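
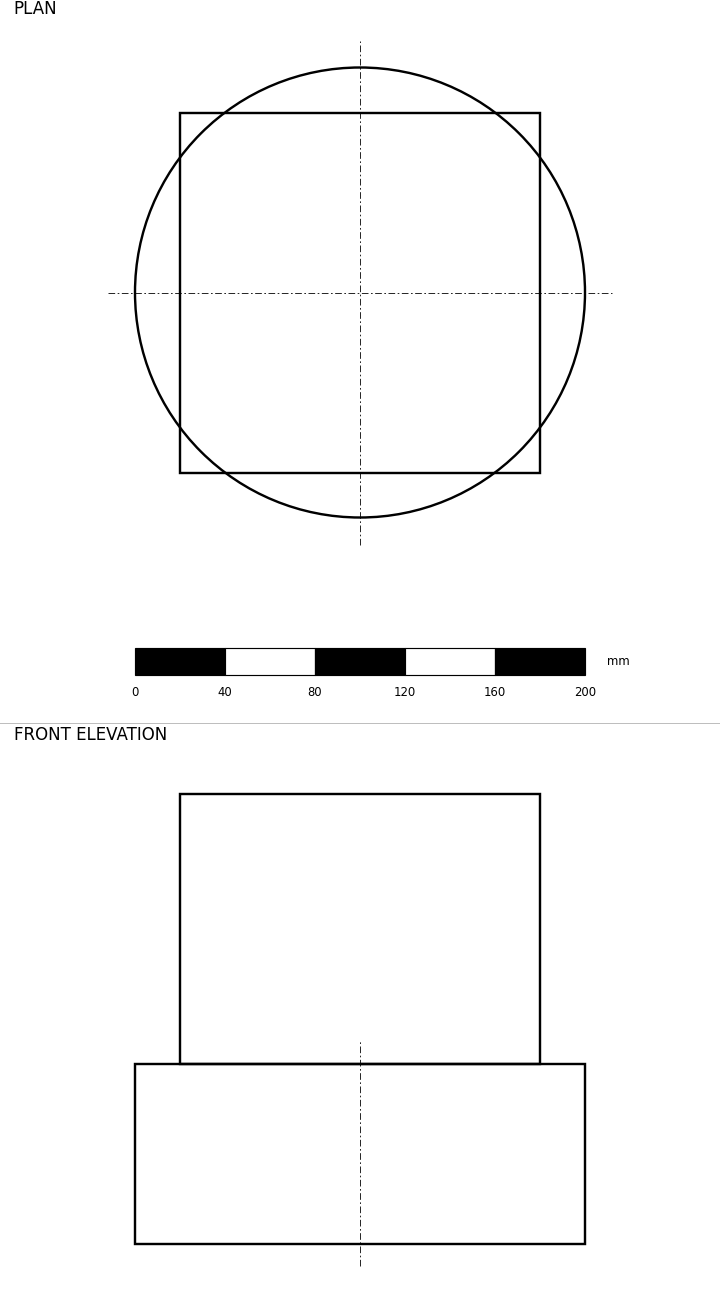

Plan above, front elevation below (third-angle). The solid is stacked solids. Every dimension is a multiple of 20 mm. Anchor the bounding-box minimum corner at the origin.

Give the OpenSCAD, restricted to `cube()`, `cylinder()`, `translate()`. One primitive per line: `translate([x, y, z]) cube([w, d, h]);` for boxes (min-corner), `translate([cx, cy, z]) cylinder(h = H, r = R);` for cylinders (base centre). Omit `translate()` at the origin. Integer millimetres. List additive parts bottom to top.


translate([100, 100, 0]) cylinder(h = 80, r = 100);
translate([20, 20, 80]) cube([160, 160, 120]);


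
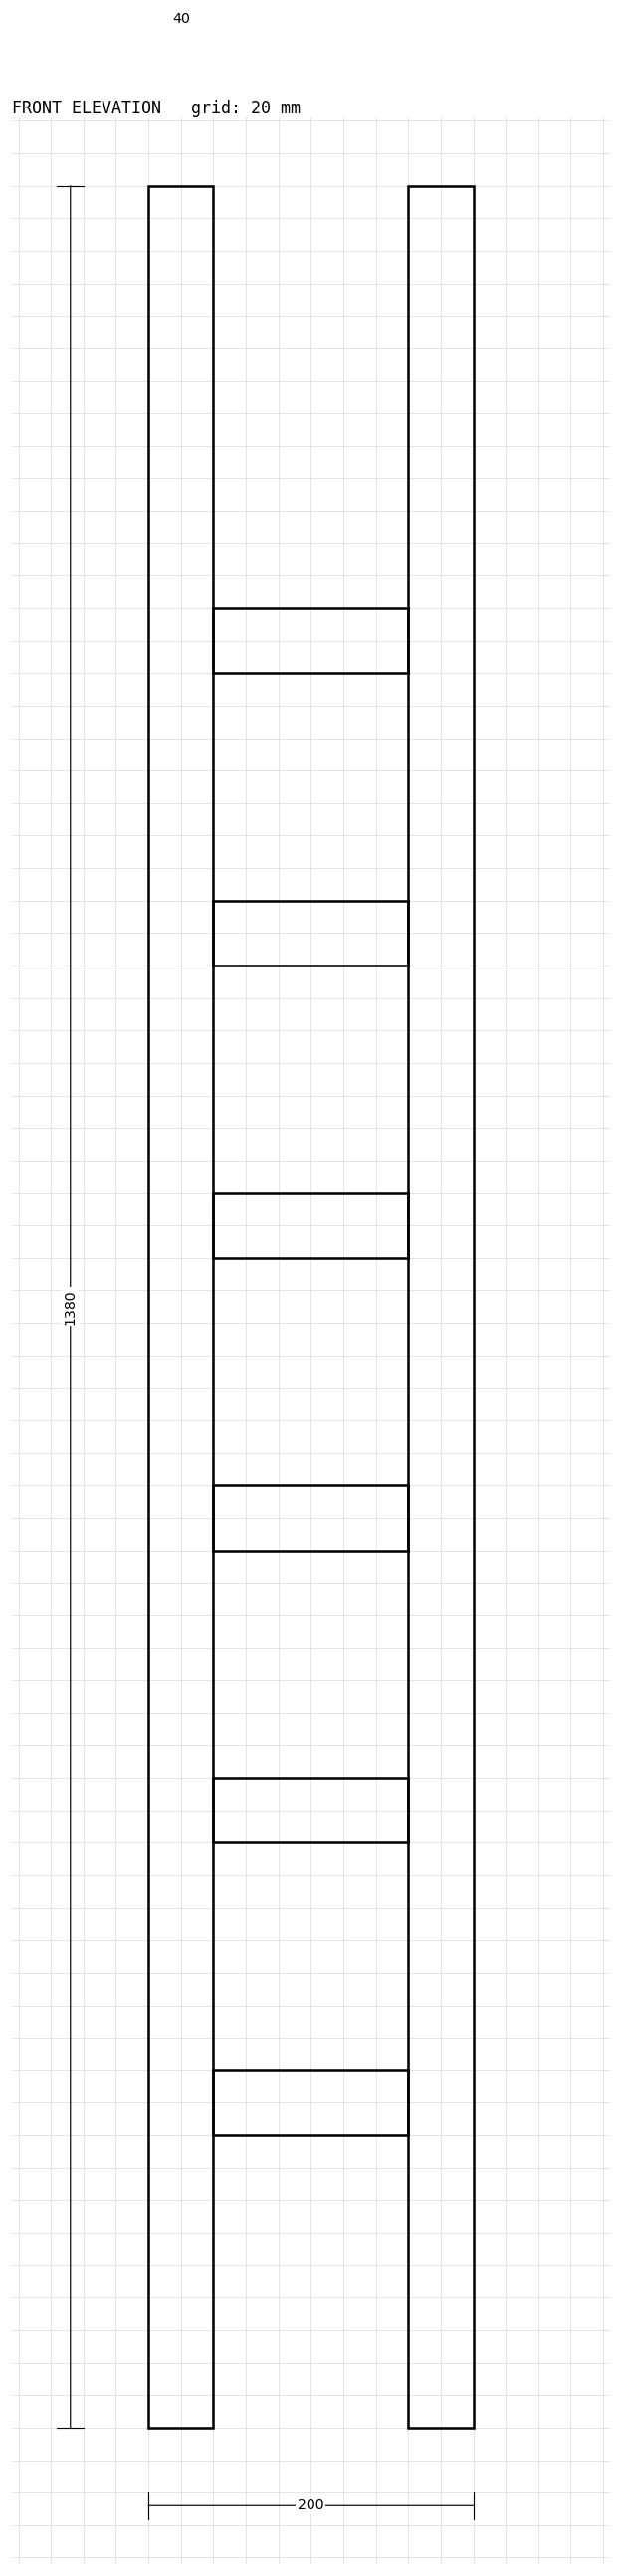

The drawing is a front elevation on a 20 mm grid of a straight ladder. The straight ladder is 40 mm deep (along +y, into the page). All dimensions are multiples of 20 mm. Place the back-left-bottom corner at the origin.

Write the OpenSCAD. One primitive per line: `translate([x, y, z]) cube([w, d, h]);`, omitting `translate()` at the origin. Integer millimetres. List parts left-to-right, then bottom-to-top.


cube([40, 40, 1380]);
translate([40, 0, 180]) cube([120, 40, 40]);
translate([40, 0, 360]) cube([120, 40, 40]);
translate([40, 0, 540]) cube([120, 40, 40]);
translate([40, 0, 720]) cube([120, 40, 40]);
translate([40, 0, 900]) cube([120, 40, 40]);
translate([40, 0, 1080]) cube([120, 40, 40]);
translate([160, 0, 0]) cube([40, 40, 1380]);


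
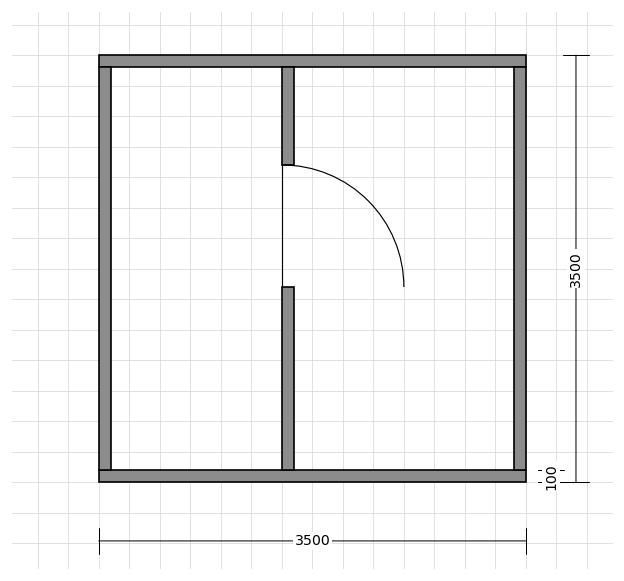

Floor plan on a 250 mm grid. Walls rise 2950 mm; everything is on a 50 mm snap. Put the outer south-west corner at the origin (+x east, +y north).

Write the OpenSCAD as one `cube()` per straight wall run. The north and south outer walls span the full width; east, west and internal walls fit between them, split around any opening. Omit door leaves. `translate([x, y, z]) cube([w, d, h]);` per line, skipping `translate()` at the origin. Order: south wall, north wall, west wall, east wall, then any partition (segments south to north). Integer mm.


cube([3500, 100, 2950]);
translate([0, 3400, 0]) cube([3500, 100, 2950]);
translate([0, 100, 0]) cube([100, 3300, 2950]);
translate([3400, 100, 0]) cube([100, 3300, 2950]);
translate([1500, 100, 0]) cube([100, 1500, 2950]);
translate([1500, 2600, 0]) cube([100, 800, 2950]);


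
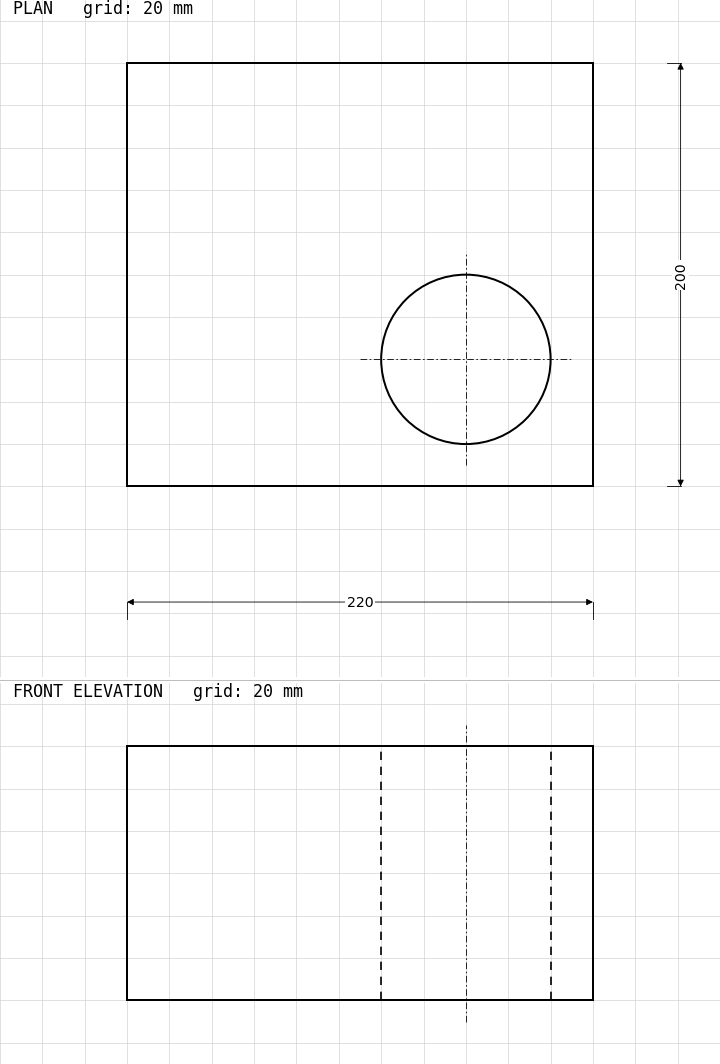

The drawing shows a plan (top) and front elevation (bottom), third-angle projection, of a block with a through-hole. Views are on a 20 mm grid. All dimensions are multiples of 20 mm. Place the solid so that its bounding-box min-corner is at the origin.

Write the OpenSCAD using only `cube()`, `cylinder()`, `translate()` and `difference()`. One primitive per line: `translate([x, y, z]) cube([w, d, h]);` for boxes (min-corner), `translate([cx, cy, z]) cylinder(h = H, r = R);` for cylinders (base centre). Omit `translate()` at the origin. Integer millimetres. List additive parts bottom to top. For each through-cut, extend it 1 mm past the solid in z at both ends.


difference() {
  cube([220, 200, 120]);
  translate([160, 60, -1]) cylinder(h = 122, r = 40);
}


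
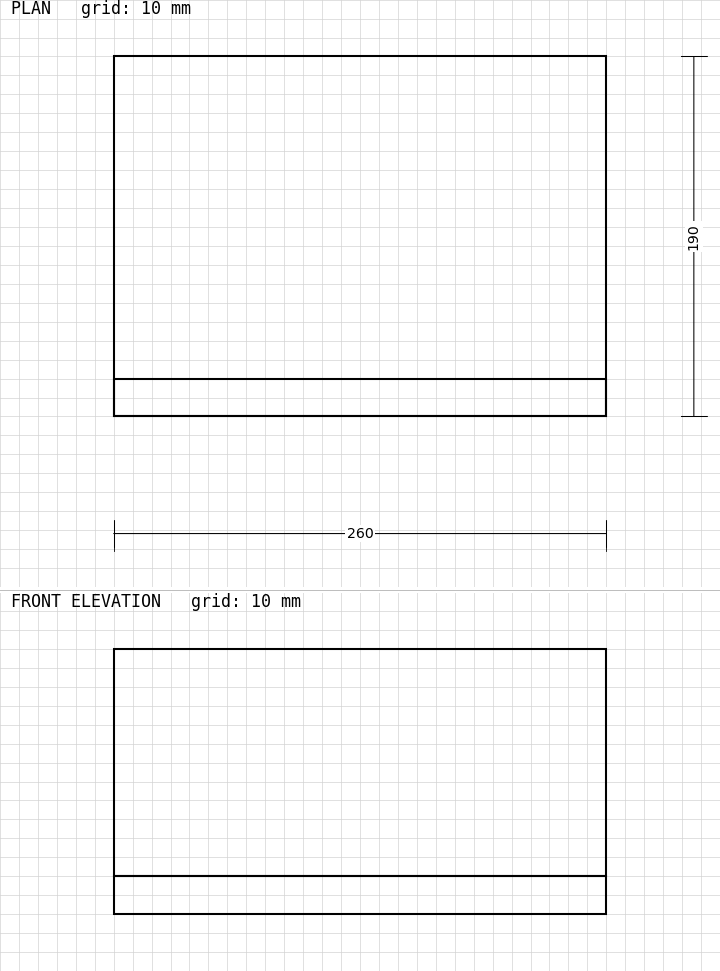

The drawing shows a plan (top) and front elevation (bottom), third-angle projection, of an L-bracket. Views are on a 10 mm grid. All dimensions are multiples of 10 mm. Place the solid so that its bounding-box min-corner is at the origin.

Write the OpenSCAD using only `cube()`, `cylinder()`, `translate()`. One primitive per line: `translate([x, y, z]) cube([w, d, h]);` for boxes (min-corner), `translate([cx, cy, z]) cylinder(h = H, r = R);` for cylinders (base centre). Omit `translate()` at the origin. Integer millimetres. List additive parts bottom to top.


cube([260, 190, 20]);
translate([0, 0, 20]) cube([260, 20, 120]);


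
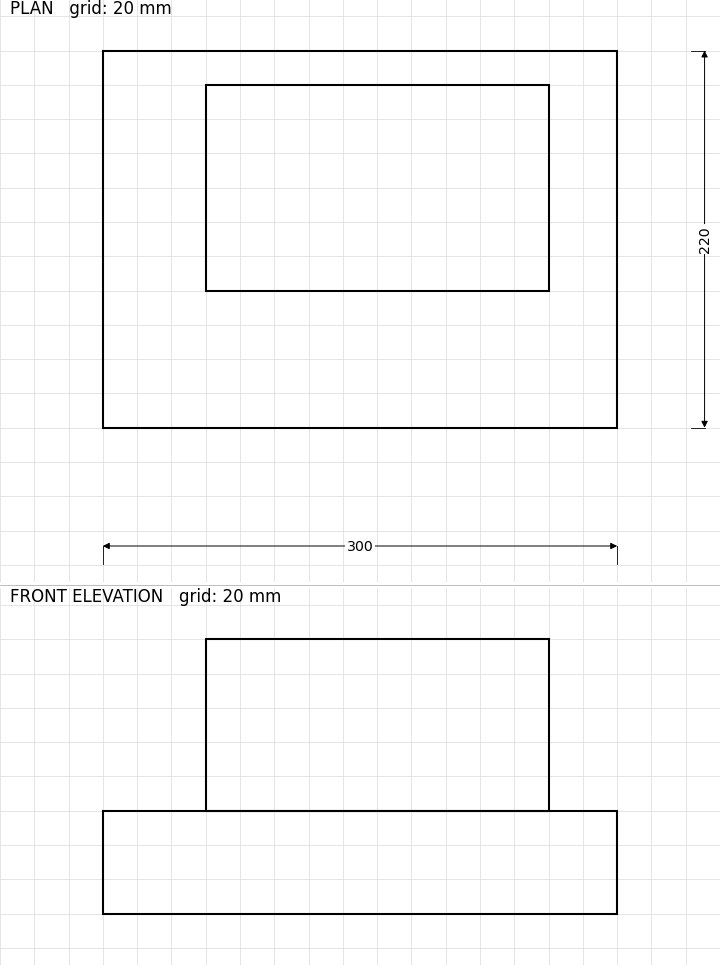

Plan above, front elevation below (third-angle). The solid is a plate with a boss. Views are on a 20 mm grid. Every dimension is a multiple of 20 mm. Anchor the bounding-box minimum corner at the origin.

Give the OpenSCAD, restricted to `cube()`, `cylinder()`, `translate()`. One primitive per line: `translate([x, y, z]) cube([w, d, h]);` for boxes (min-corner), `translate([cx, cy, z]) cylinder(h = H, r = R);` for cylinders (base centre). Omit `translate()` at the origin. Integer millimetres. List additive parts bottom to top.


cube([300, 220, 60]);
translate([60, 80, 60]) cube([200, 120, 100]);


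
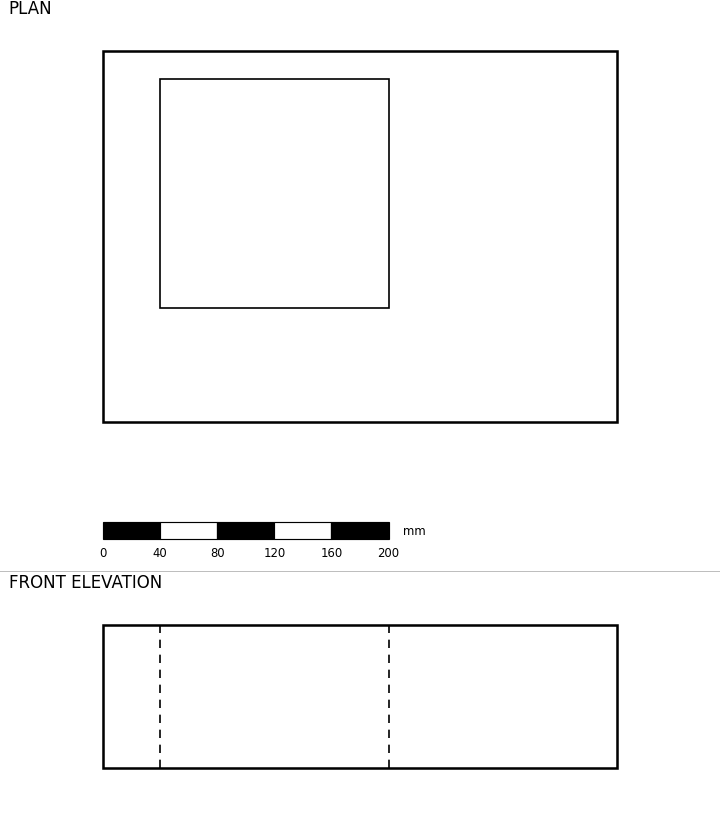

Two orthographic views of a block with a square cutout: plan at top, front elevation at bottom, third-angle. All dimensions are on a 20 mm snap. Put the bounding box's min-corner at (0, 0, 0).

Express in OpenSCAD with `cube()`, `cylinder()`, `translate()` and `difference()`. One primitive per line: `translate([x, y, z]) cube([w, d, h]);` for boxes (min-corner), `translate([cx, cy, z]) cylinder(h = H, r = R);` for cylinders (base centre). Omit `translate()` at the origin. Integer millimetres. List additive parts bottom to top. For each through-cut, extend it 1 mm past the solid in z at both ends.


difference() {
  cube([360, 260, 100]);
  translate([40, 80, -1]) cube([160, 160, 102]);
}


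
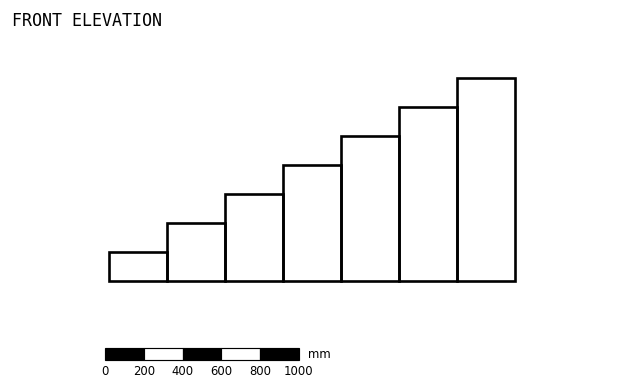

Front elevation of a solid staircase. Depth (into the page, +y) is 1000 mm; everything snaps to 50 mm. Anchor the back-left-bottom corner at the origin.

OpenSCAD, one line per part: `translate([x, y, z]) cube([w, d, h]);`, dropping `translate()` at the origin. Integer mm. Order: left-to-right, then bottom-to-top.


cube([300, 1000, 150]);
translate([300, 0, 0]) cube([300, 1000, 300]);
translate([600, 0, 0]) cube([300, 1000, 450]);
translate([900, 0, 0]) cube([300, 1000, 600]);
translate([1200, 0, 0]) cube([300, 1000, 750]);
translate([1500, 0, 0]) cube([300, 1000, 900]);
translate([1800, 0, 0]) cube([300, 1000, 1050]);


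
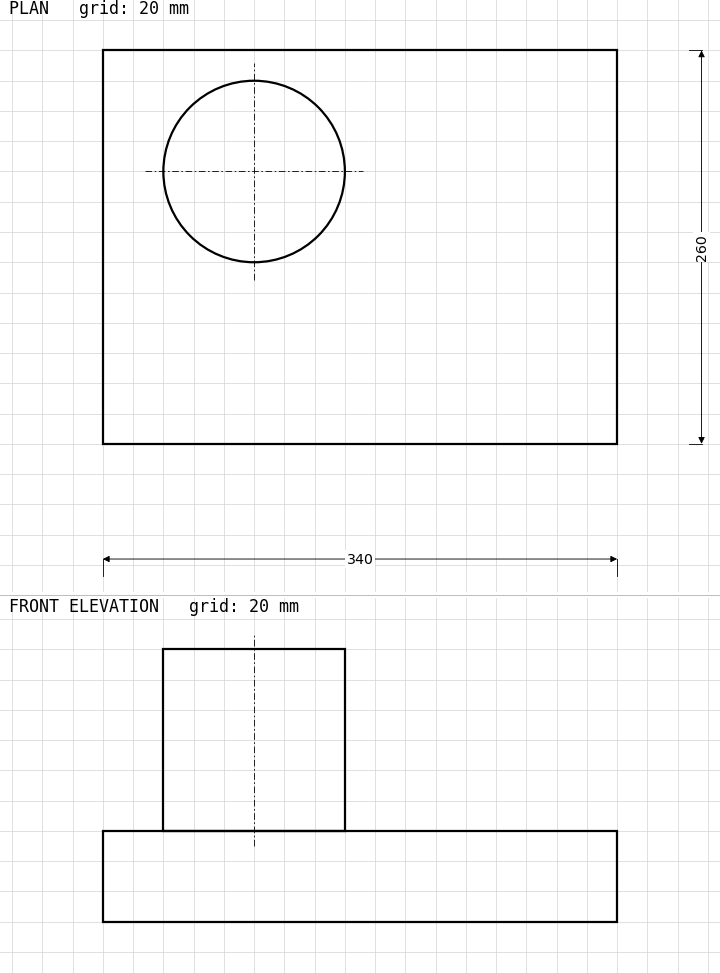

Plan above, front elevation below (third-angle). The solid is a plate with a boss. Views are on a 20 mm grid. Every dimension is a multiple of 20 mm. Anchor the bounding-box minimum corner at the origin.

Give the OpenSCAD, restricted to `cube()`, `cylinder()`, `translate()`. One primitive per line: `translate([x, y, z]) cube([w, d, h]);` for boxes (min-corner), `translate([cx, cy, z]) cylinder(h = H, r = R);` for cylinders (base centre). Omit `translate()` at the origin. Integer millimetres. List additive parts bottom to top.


cube([340, 260, 60]);
translate([100, 180, 60]) cylinder(h = 120, r = 60);


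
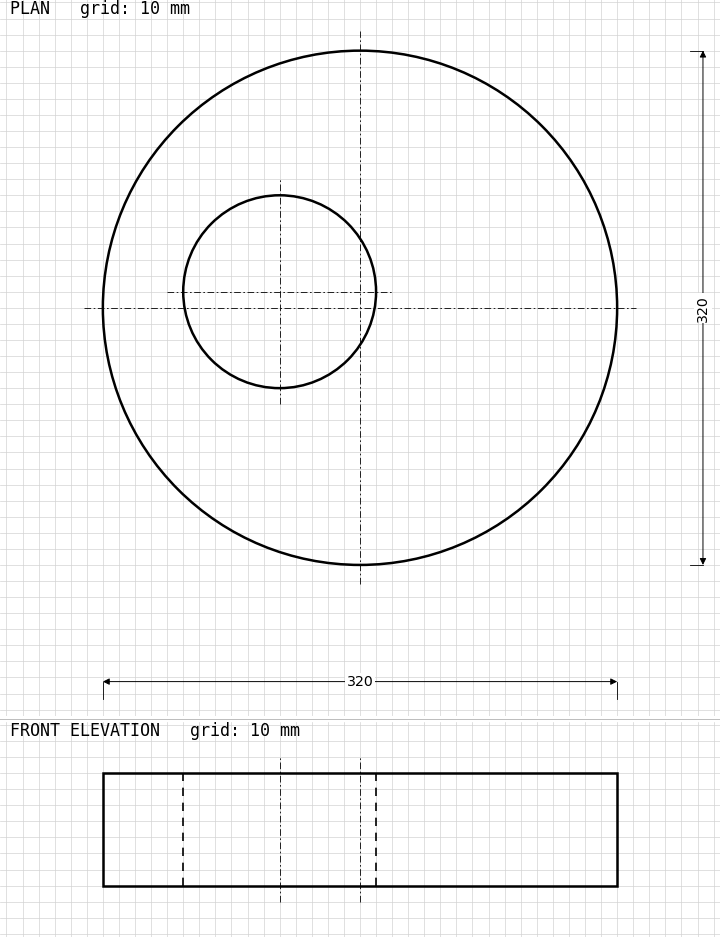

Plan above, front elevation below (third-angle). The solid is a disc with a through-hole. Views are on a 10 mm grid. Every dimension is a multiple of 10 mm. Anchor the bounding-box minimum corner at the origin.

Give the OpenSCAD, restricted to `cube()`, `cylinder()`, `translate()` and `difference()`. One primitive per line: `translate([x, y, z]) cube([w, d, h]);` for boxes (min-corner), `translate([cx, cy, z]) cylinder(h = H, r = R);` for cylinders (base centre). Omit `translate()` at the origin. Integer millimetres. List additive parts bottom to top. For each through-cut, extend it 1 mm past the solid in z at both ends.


difference() {
  translate([160, 160, 0]) cylinder(h = 70, r = 160);
  translate([110, 170, -1]) cylinder(h = 72, r = 60);
}


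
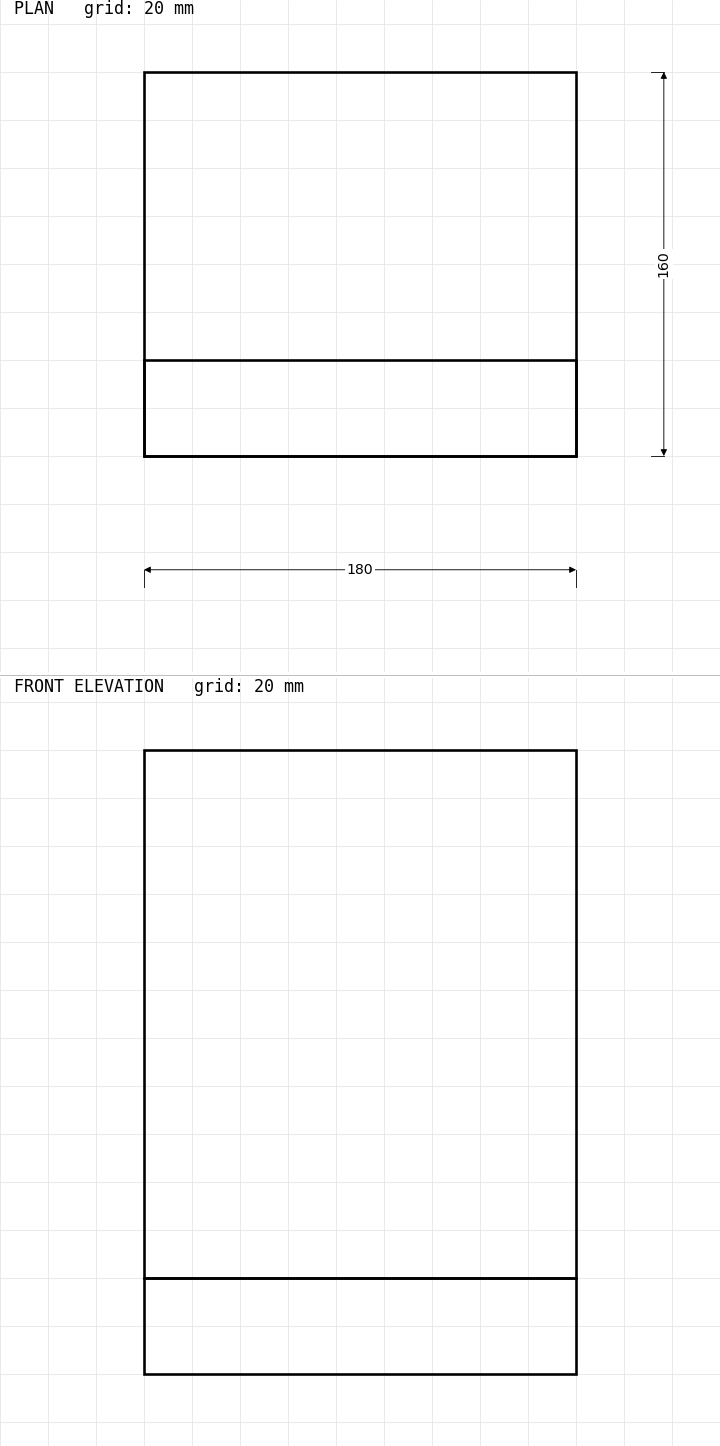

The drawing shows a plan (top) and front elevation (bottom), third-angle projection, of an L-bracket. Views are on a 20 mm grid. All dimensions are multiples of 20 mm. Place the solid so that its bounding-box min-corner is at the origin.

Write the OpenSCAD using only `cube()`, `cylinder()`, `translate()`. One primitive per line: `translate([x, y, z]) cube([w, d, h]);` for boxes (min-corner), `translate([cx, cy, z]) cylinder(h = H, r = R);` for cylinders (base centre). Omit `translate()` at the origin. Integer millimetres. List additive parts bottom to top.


cube([180, 160, 40]);
translate([0, 0, 40]) cube([180, 40, 220]);


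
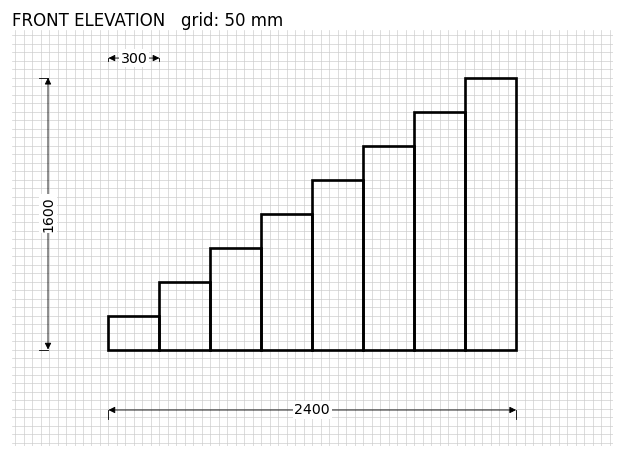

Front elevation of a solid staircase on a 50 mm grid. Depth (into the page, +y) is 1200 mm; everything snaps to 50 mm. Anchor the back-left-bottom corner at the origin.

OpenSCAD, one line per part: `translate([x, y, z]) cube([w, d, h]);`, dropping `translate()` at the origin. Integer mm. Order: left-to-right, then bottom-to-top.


cube([300, 1200, 200]);
translate([300, 0, 0]) cube([300, 1200, 400]);
translate([600, 0, 0]) cube([300, 1200, 600]);
translate([900, 0, 0]) cube([300, 1200, 800]);
translate([1200, 0, 0]) cube([300, 1200, 1000]);
translate([1500, 0, 0]) cube([300, 1200, 1200]);
translate([1800, 0, 0]) cube([300, 1200, 1400]);
translate([2100, 0, 0]) cube([300, 1200, 1600]);


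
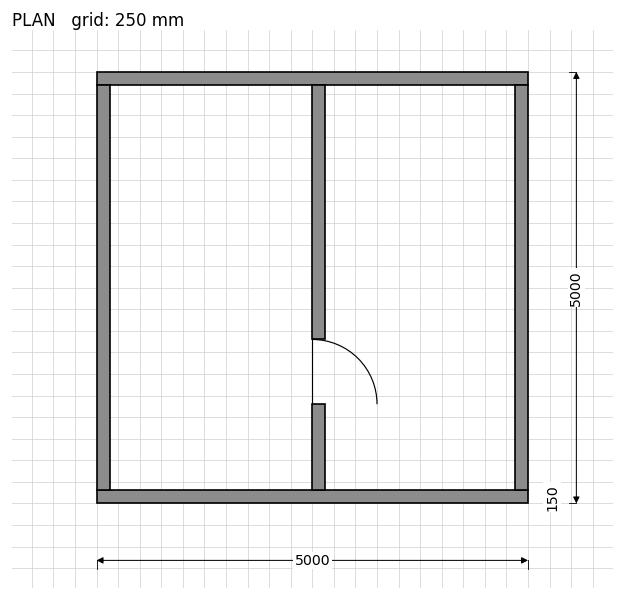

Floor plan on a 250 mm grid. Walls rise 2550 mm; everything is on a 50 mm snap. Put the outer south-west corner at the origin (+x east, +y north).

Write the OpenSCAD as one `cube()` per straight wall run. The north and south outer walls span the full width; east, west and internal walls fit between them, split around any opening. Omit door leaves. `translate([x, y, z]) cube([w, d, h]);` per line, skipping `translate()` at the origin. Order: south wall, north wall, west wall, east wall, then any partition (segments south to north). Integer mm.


cube([5000, 150, 2550]);
translate([0, 4850, 0]) cube([5000, 150, 2550]);
translate([0, 150, 0]) cube([150, 4700, 2550]);
translate([4850, 150, 0]) cube([150, 4700, 2550]);
translate([2500, 150, 0]) cube([150, 1000, 2550]);
translate([2500, 1900, 0]) cube([150, 2950, 2550]);


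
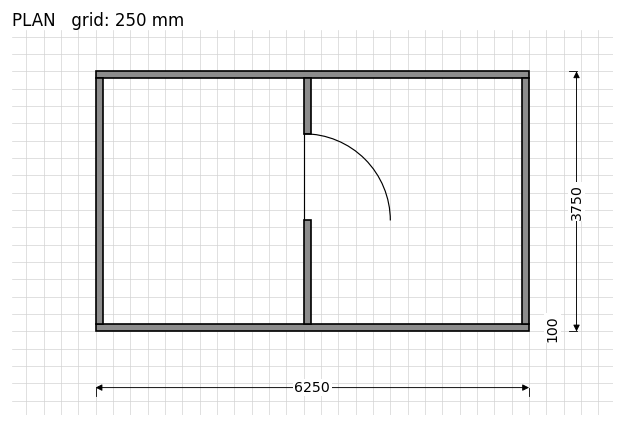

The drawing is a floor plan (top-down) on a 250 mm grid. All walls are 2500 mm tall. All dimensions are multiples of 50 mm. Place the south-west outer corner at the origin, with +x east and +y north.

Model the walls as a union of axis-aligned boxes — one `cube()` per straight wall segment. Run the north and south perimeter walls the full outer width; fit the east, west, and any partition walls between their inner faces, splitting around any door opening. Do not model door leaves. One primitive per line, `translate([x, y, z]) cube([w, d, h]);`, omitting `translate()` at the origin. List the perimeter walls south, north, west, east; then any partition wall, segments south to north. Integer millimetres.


cube([6250, 100, 2500]);
translate([0, 3650, 0]) cube([6250, 100, 2500]);
translate([0, 100, 0]) cube([100, 3550, 2500]);
translate([6150, 100, 0]) cube([100, 3550, 2500]);
translate([3000, 100, 0]) cube([100, 1500, 2500]);
translate([3000, 2850, 0]) cube([100, 800, 2500]);


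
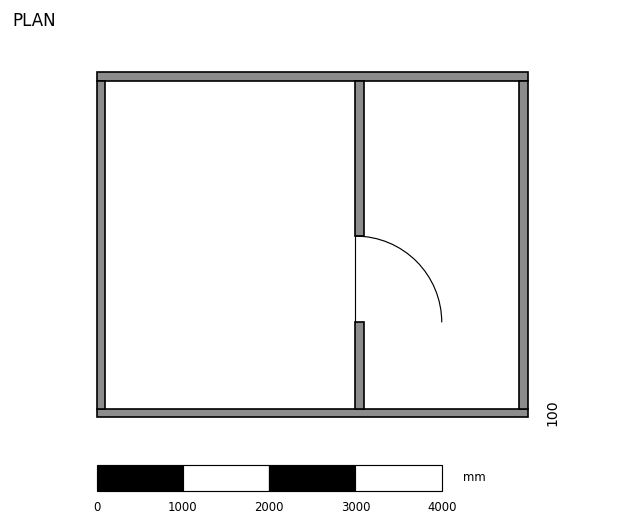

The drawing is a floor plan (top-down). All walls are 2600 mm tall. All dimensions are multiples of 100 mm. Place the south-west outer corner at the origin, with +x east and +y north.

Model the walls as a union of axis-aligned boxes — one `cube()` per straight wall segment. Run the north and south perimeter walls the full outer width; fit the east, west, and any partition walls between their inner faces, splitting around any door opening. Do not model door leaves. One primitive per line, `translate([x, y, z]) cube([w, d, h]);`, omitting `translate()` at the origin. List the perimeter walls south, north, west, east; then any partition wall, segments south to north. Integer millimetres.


cube([5000, 100, 2600]);
translate([0, 3900, 0]) cube([5000, 100, 2600]);
translate([0, 100, 0]) cube([100, 3800, 2600]);
translate([4900, 100, 0]) cube([100, 3800, 2600]);
translate([3000, 100, 0]) cube([100, 1000, 2600]);
translate([3000, 2100, 0]) cube([100, 1800, 2600]);


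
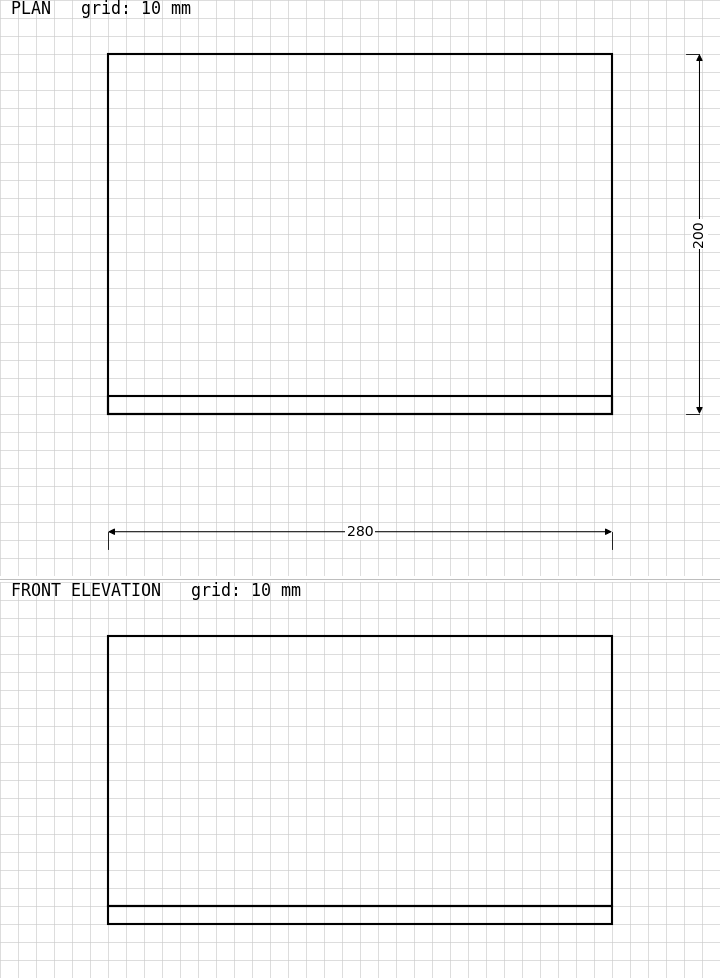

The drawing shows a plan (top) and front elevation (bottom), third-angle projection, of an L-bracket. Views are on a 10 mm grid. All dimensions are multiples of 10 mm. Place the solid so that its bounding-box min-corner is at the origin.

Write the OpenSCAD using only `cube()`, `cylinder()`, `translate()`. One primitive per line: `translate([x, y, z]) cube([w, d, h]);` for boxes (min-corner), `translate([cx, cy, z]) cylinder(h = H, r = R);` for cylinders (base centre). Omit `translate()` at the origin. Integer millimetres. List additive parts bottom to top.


cube([280, 200, 10]);
translate([0, 0, 10]) cube([280, 10, 150]);


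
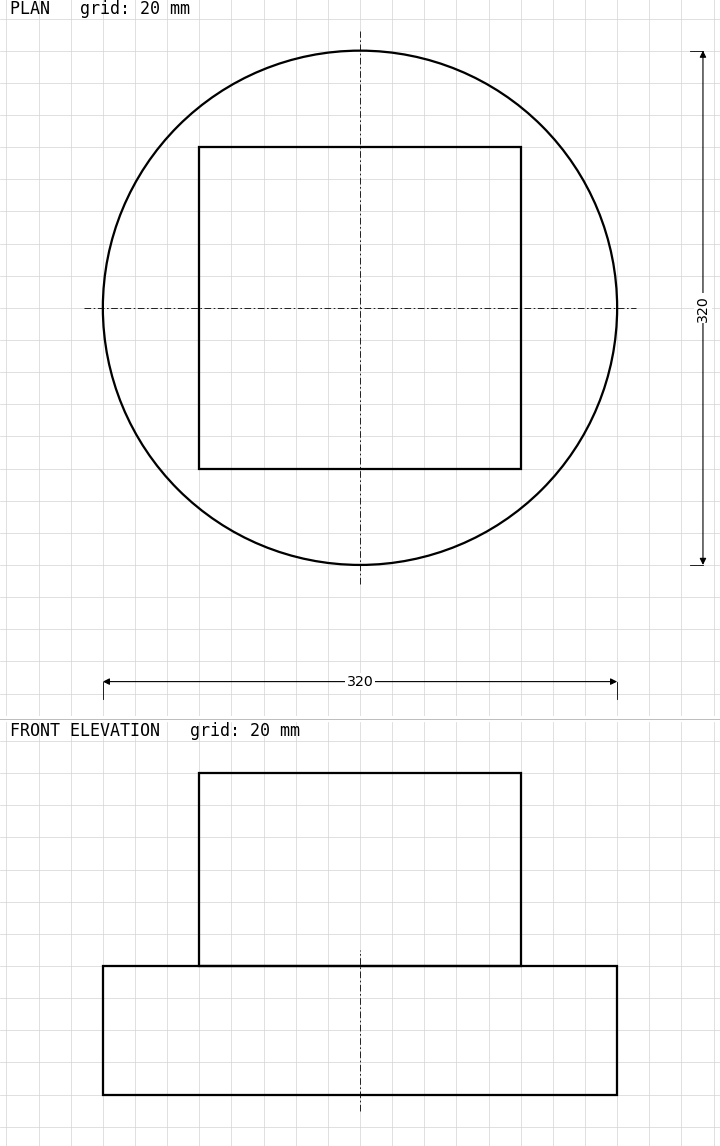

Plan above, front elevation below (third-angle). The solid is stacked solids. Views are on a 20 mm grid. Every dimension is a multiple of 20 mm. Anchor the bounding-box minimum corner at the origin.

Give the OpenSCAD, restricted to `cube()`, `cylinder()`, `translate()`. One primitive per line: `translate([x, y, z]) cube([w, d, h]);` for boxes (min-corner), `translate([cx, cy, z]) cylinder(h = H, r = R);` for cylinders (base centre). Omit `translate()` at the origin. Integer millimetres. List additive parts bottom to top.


translate([160, 160, 0]) cylinder(h = 80, r = 160);
translate([60, 60, 80]) cube([200, 200, 120]);


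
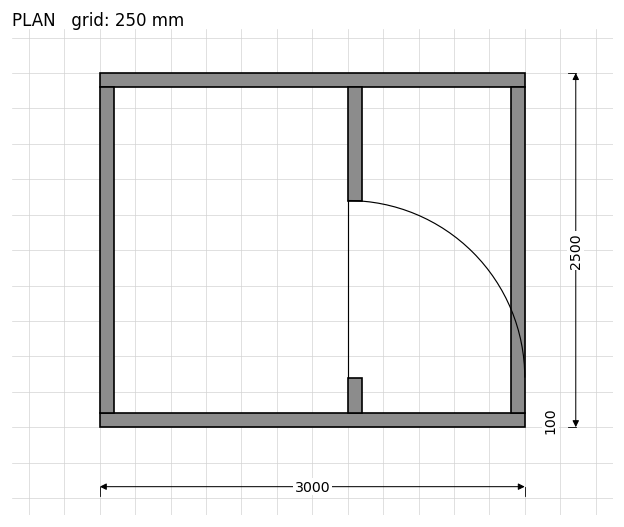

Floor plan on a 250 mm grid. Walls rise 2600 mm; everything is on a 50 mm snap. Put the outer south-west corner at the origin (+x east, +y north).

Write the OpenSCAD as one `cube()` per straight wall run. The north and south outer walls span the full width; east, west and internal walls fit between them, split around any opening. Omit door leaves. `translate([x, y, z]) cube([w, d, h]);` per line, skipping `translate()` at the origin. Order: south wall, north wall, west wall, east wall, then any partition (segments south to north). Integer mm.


cube([3000, 100, 2600]);
translate([0, 2400, 0]) cube([3000, 100, 2600]);
translate([0, 100, 0]) cube([100, 2300, 2600]);
translate([2900, 100, 0]) cube([100, 2300, 2600]);
translate([1750, 100, 0]) cube([100, 250, 2600]);
translate([1750, 1600, 0]) cube([100, 800, 2600]);


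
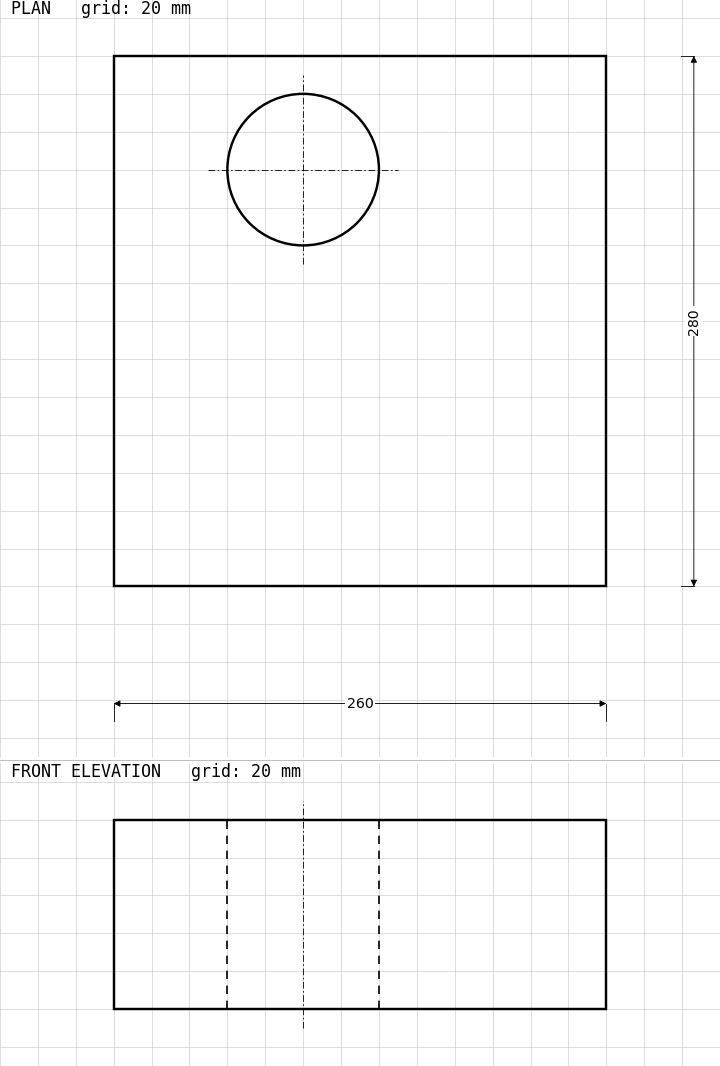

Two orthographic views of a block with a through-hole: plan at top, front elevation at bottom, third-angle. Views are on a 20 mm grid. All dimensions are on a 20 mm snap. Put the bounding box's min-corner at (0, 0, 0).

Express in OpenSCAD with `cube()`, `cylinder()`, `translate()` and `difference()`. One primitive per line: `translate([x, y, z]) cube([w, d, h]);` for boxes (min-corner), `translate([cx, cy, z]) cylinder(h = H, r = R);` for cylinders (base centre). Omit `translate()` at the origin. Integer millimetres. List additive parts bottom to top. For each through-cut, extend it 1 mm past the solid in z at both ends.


difference() {
  cube([260, 280, 100]);
  translate([100, 220, -1]) cylinder(h = 102, r = 40);
}


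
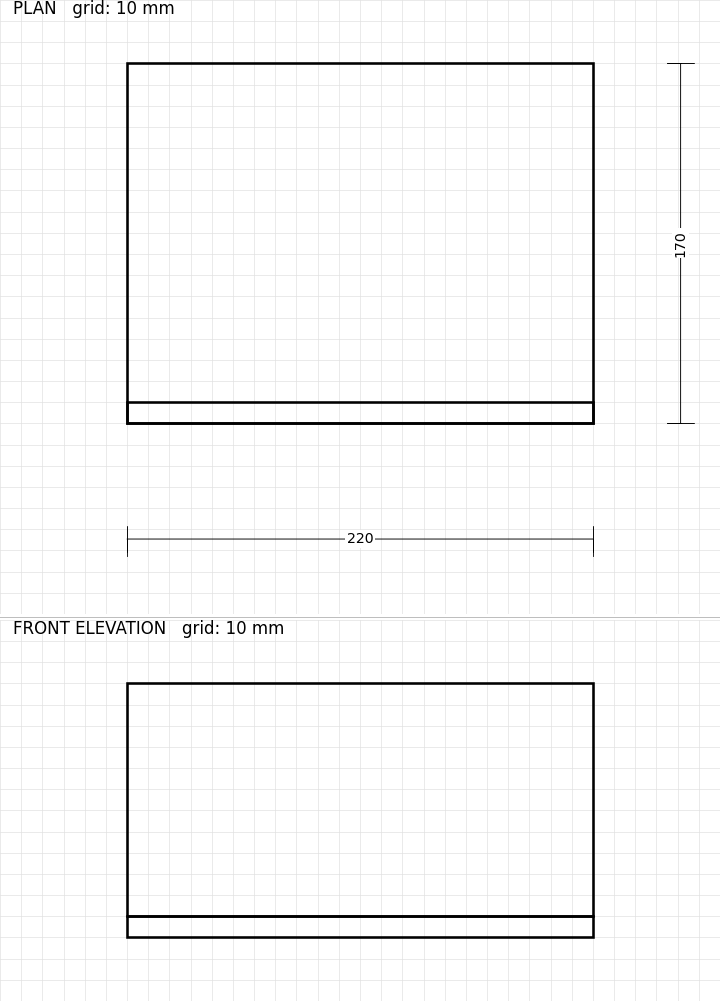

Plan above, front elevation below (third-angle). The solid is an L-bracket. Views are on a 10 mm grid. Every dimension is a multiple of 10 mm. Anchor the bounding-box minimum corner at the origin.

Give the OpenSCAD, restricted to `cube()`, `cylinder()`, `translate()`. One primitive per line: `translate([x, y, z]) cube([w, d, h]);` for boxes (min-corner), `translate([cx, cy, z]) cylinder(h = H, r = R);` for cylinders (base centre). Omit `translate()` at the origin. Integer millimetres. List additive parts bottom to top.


cube([220, 170, 10]);
translate([0, 0, 10]) cube([220, 10, 110]);


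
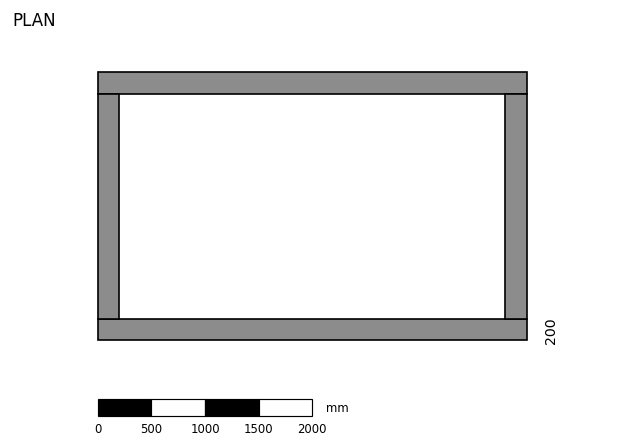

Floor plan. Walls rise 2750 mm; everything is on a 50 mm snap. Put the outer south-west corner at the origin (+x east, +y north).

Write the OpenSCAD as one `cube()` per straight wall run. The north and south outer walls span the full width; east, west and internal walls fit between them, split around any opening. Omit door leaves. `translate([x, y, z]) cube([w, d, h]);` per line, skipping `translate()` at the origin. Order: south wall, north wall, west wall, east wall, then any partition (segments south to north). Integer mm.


cube([4000, 200, 2750]);
translate([0, 2300, 0]) cube([4000, 200, 2750]);
translate([0, 200, 0]) cube([200, 2100, 2750]);
translate([3800, 200, 0]) cube([200, 2100, 2750]);


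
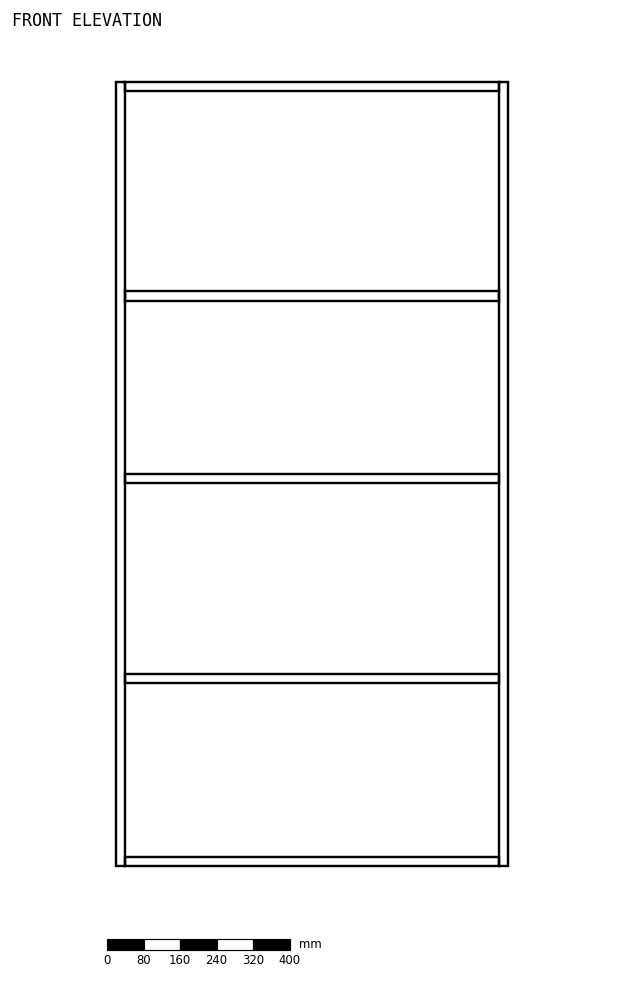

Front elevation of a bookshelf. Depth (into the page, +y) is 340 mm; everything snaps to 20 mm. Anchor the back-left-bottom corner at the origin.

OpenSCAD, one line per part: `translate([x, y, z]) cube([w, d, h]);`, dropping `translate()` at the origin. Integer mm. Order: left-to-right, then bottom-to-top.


cube([20, 340, 1720]);
translate([20, 0, 0]) cube([820, 340, 20]);
translate([20, 0, 400]) cube([820, 340, 20]);
translate([20, 0, 840]) cube([820, 340, 20]);
translate([20, 0, 1240]) cube([820, 340, 20]);
translate([20, 0, 1700]) cube([820, 340, 20]);
translate([840, 0, 0]) cube([20, 340, 1720]);


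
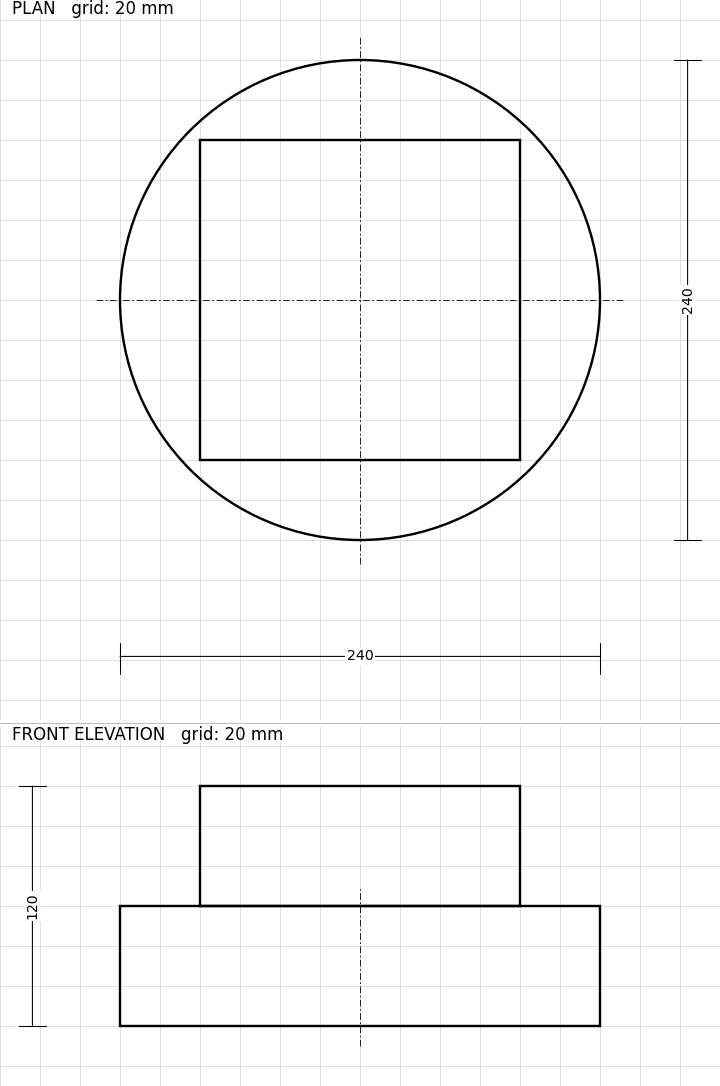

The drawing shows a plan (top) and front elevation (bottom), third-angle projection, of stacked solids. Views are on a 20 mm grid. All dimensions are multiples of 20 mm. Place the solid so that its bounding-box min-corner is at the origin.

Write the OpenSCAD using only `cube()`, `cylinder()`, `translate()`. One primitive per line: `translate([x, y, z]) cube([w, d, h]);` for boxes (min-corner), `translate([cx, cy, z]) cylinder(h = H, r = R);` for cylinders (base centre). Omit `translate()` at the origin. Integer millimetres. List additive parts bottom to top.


translate([120, 120, 0]) cylinder(h = 60, r = 120);
translate([40, 40, 60]) cube([160, 160, 60]);


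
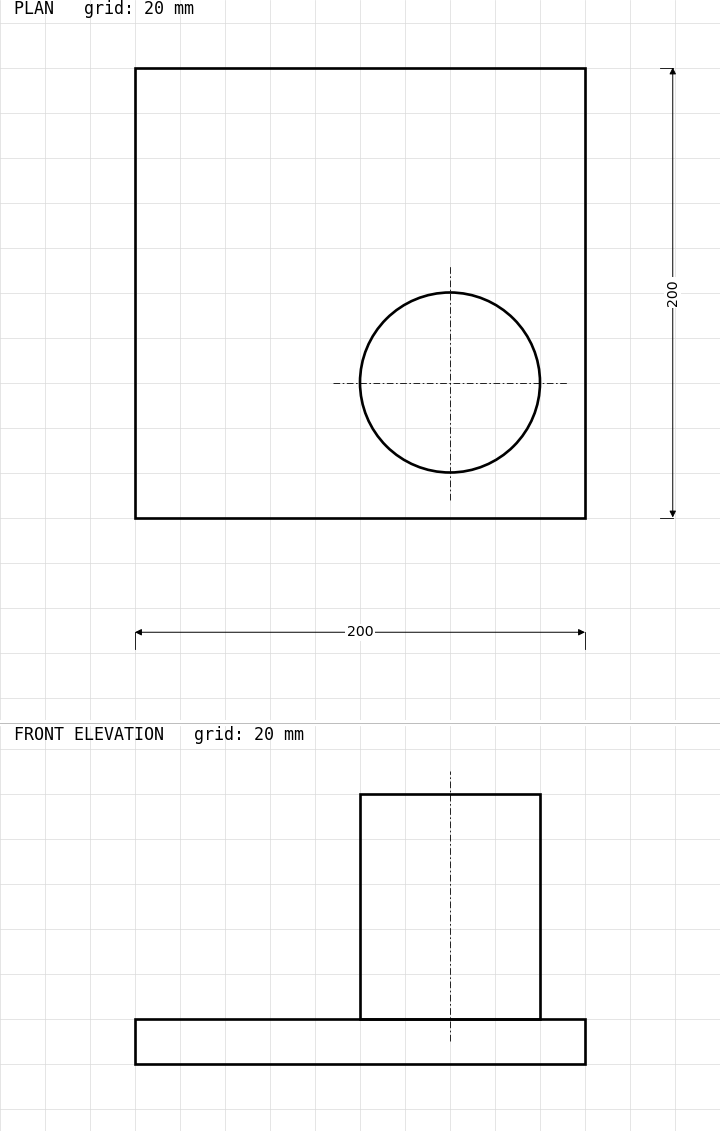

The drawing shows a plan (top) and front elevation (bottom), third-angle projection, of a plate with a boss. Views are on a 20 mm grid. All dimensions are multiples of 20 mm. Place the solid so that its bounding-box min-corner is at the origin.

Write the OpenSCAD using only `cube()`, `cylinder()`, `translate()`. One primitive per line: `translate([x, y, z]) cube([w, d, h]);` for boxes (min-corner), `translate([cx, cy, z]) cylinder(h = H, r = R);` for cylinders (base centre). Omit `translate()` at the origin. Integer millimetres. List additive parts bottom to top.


cube([200, 200, 20]);
translate([140, 60, 20]) cylinder(h = 100, r = 40);


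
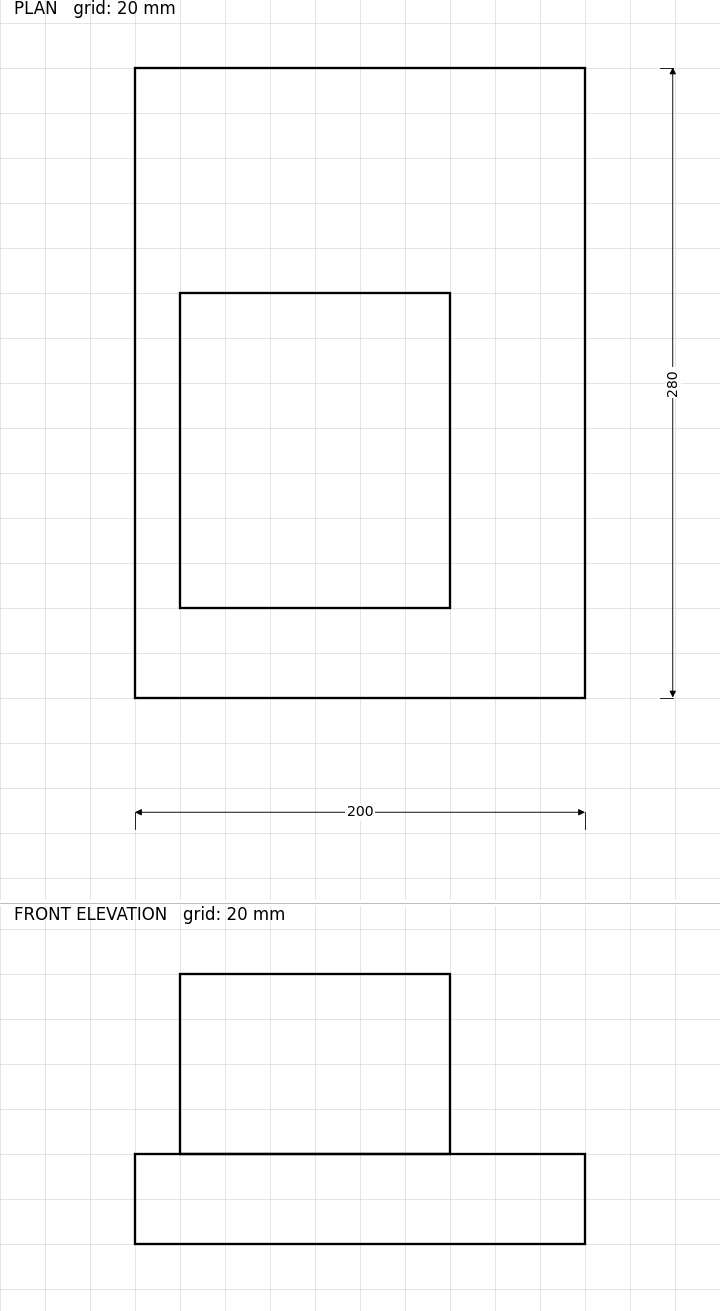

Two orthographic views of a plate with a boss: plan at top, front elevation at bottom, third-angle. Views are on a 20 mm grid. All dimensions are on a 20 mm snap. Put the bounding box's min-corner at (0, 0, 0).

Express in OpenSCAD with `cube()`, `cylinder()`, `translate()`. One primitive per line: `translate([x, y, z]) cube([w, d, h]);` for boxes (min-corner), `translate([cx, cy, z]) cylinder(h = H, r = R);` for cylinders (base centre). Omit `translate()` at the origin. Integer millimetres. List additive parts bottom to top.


cube([200, 280, 40]);
translate([20, 40, 40]) cube([120, 140, 80]);


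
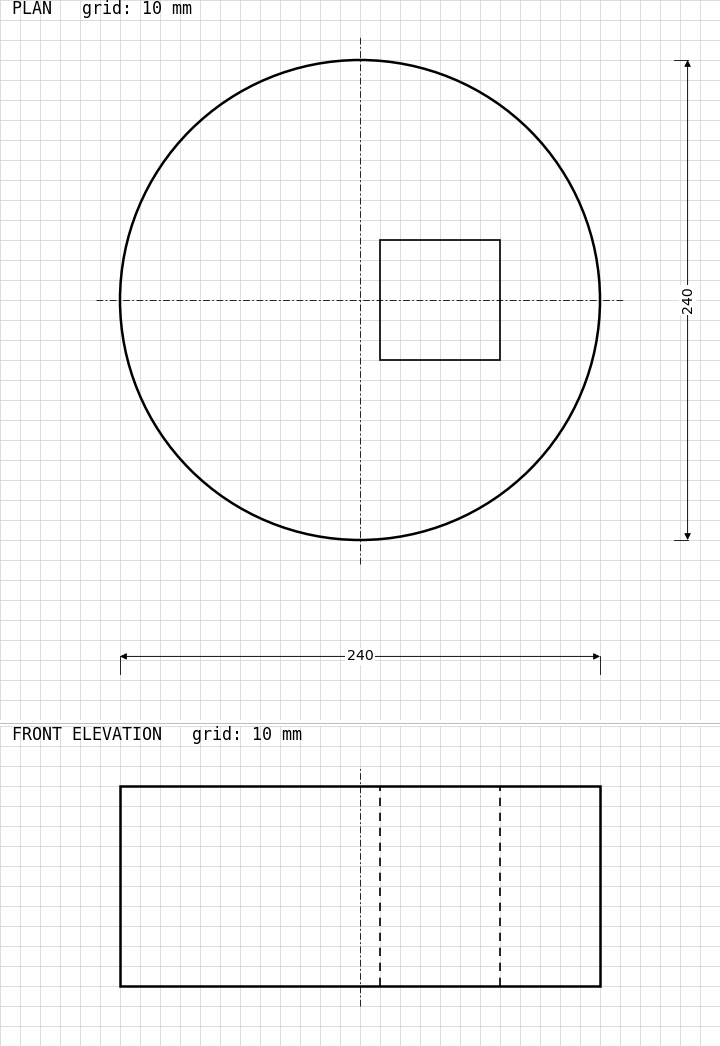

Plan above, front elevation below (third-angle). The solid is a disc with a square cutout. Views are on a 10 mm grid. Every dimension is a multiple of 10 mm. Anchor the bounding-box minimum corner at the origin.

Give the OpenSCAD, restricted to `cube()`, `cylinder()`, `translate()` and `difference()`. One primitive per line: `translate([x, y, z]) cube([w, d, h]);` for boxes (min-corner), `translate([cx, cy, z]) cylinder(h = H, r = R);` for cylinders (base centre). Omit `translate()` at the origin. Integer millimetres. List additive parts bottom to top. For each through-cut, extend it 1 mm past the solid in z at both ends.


difference() {
  translate([120, 120, 0]) cylinder(h = 100, r = 120);
  translate([130, 90, -1]) cube([60, 60, 102]);
}


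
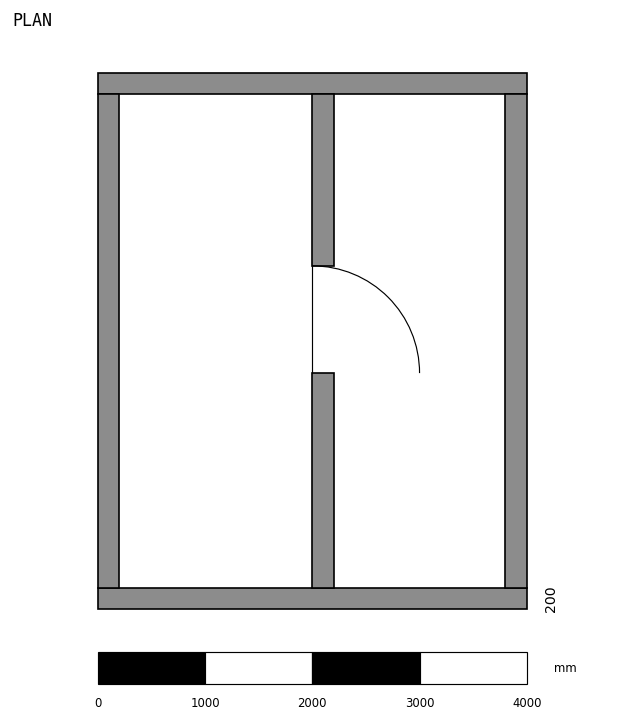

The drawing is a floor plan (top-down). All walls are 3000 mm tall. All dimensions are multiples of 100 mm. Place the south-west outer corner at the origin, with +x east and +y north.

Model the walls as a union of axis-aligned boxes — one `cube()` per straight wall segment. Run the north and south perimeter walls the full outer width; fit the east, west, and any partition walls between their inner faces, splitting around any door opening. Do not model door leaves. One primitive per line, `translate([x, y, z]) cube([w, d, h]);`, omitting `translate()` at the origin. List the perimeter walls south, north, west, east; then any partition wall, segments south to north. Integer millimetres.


cube([4000, 200, 3000]);
translate([0, 4800, 0]) cube([4000, 200, 3000]);
translate([0, 200, 0]) cube([200, 4600, 3000]);
translate([3800, 200, 0]) cube([200, 4600, 3000]);
translate([2000, 200, 0]) cube([200, 2000, 3000]);
translate([2000, 3200, 0]) cube([200, 1600, 3000]);


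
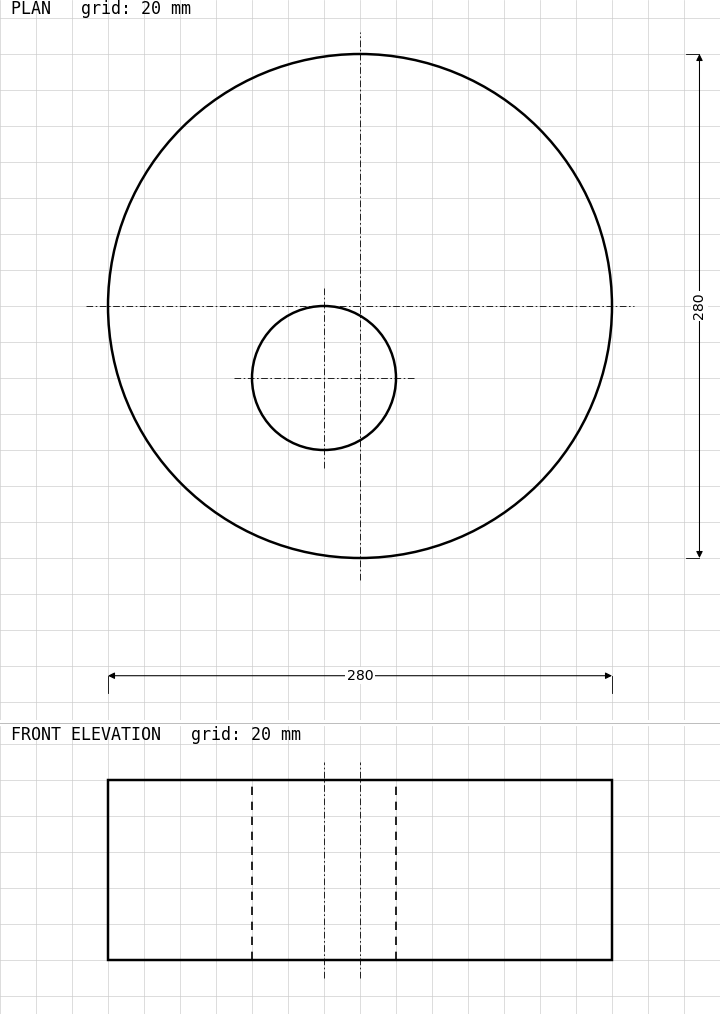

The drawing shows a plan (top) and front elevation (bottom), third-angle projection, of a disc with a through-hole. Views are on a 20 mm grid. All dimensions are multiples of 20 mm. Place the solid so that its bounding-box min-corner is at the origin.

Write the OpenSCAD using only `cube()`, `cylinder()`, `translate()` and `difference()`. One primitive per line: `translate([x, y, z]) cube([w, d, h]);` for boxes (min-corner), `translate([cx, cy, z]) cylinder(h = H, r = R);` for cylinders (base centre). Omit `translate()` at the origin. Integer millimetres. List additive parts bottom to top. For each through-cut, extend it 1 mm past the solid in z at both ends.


difference() {
  translate([140, 140, 0]) cylinder(h = 100, r = 140);
  translate([120, 100, -1]) cylinder(h = 102, r = 40);
}


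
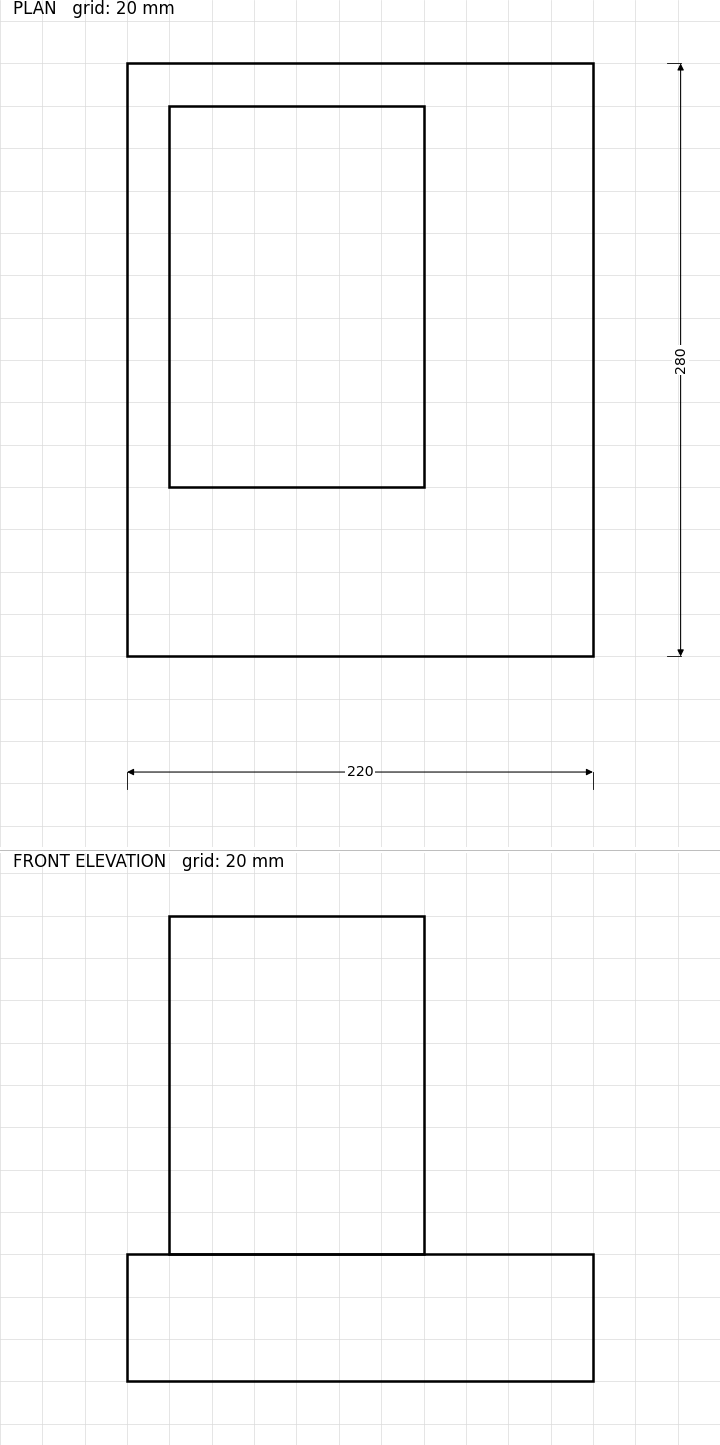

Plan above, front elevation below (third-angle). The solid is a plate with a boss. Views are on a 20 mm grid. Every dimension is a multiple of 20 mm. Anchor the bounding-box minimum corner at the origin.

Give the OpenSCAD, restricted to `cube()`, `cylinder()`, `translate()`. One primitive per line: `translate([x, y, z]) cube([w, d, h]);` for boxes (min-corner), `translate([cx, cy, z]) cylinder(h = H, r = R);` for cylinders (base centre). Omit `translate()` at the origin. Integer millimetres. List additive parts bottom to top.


cube([220, 280, 60]);
translate([20, 80, 60]) cube([120, 180, 160]);


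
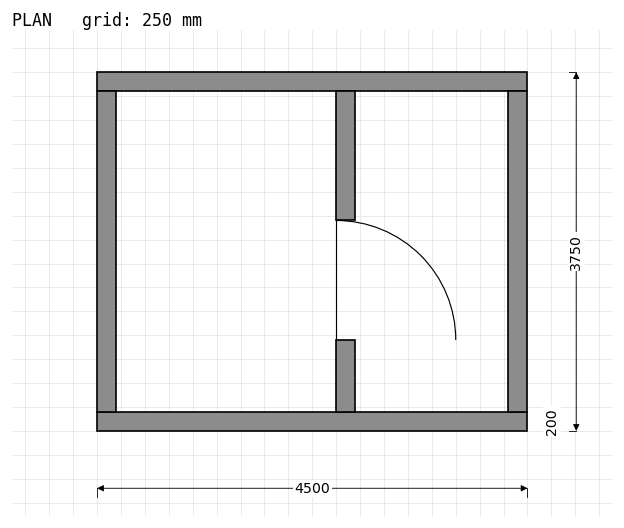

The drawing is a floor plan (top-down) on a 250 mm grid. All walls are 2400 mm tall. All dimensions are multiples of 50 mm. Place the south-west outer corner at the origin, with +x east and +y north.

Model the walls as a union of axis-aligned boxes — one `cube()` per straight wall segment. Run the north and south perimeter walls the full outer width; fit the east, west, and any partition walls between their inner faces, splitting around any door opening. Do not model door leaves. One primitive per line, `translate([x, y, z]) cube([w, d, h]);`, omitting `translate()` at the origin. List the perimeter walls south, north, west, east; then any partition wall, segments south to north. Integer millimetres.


cube([4500, 200, 2400]);
translate([0, 3550, 0]) cube([4500, 200, 2400]);
translate([0, 200, 0]) cube([200, 3350, 2400]);
translate([4300, 200, 0]) cube([200, 3350, 2400]);
translate([2500, 200, 0]) cube([200, 750, 2400]);
translate([2500, 2200, 0]) cube([200, 1350, 2400]);


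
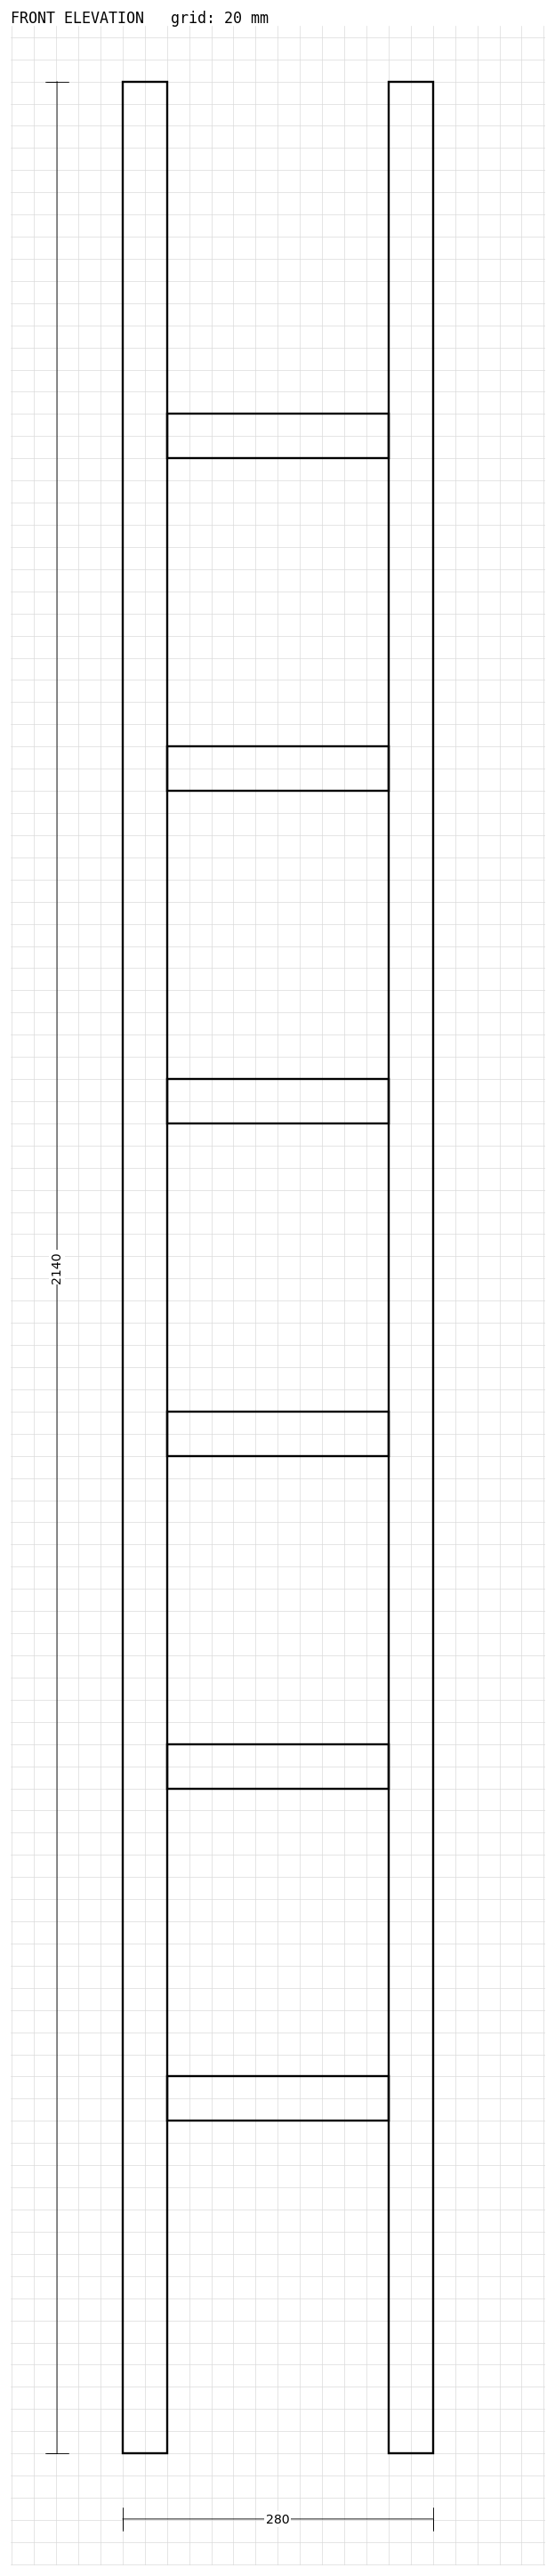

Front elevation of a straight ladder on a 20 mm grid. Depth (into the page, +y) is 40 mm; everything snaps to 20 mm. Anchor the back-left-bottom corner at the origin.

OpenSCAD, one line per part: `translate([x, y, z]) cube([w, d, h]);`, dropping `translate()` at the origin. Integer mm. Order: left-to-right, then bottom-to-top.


cube([40, 40, 2140]);
translate([40, 0, 300]) cube([200, 40, 40]);
translate([40, 0, 600]) cube([200, 40, 40]);
translate([40, 0, 900]) cube([200, 40, 40]);
translate([40, 0, 1200]) cube([200, 40, 40]);
translate([40, 0, 1500]) cube([200, 40, 40]);
translate([40, 0, 1800]) cube([200, 40, 40]);
translate([240, 0, 0]) cube([40, 40, 2140]);


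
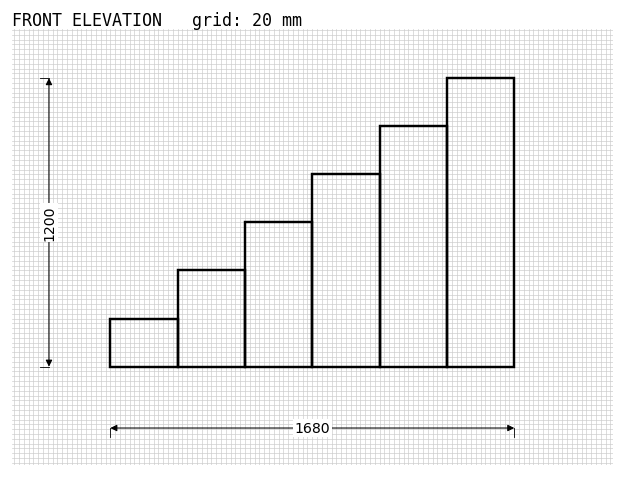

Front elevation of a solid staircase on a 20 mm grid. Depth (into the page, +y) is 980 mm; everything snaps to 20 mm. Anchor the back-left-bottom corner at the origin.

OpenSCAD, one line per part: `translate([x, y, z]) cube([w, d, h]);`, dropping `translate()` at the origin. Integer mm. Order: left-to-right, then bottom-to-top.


cube([280, 980, 200]);
translate([280, 0, 0]) cube([280, 980, 400]);
translate([560, 0, 0]) cube([280, 980, 600]);
translate([840, 0, 0]) cube([280, 980, 800]);
translate([1120, 0, 0]) cube([280, 980, 1000]);
translate([1400, 0, 0]) cube([280, 980, 1200]);


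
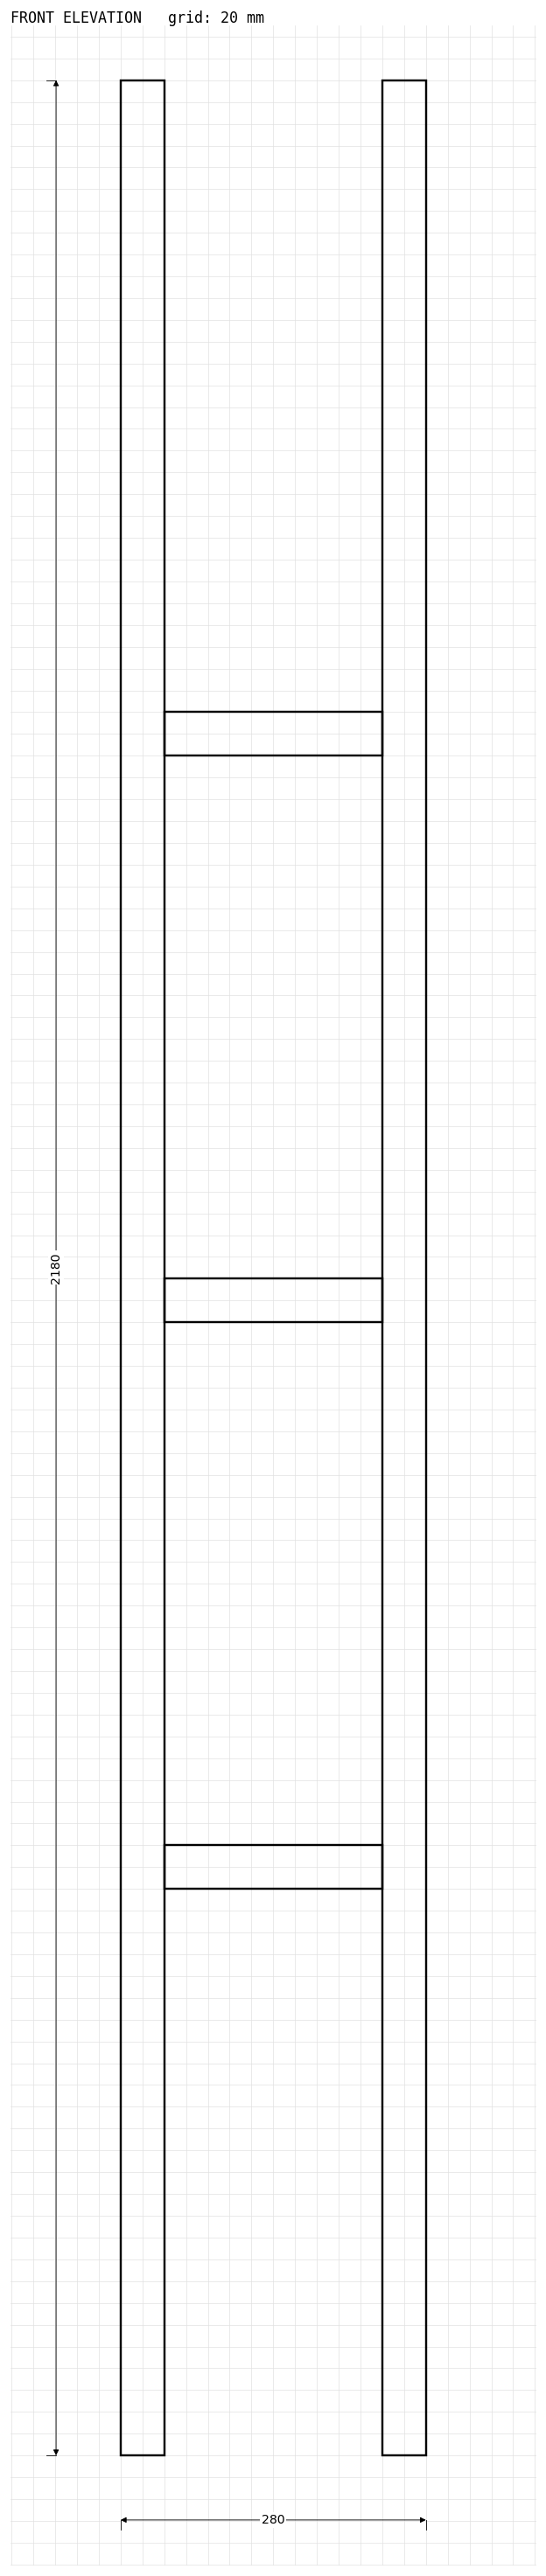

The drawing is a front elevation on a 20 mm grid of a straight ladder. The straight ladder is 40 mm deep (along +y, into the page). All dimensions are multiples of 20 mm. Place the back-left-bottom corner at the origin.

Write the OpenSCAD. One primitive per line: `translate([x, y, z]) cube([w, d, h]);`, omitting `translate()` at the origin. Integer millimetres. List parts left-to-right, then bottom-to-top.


cube([40, 40, 2180]);
translate([40, 0, 520]) cube([200, 40, 40]);
translate([40, 0, 1040]) cube([200, 40, 40]);
translate([40, 0, 1560]) cube([200, 40, 40]);
translate([240, 0, 0]) cube([40, 40, 2180]);
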